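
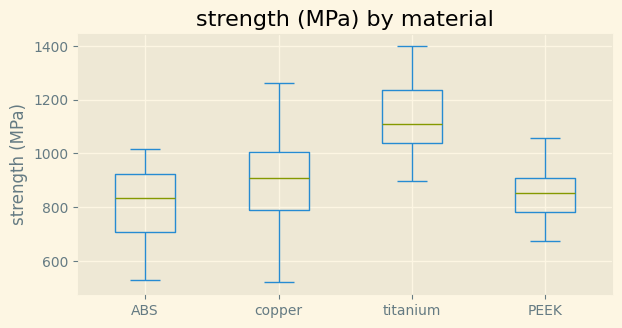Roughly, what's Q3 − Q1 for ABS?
Q3 ≈ 900, Q1 ≈ 700; IQR ≈ 200.

≈ 200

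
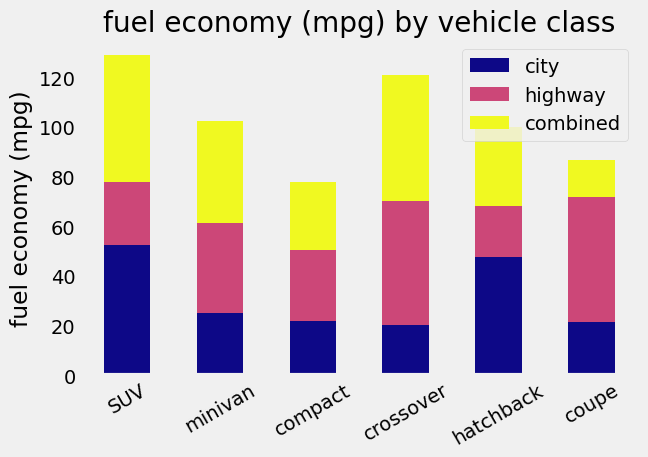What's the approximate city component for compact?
≈ 20

city top ≈ 20, bottom ≈ 0; segment ≈ 20.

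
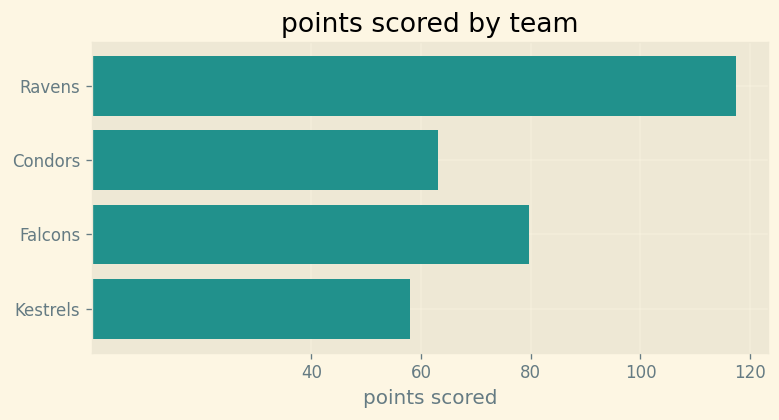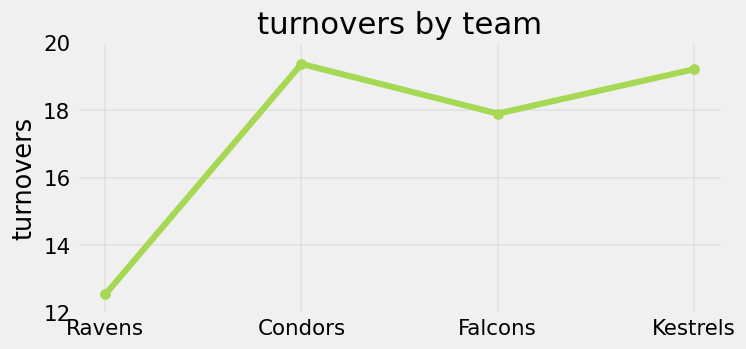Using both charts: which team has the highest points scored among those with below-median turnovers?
Ravens

Chart 2 median turnovers ≈ 18; below-median teams: Ravens, Falcons. Among those, Ravens has the highest points scored (≈ 120).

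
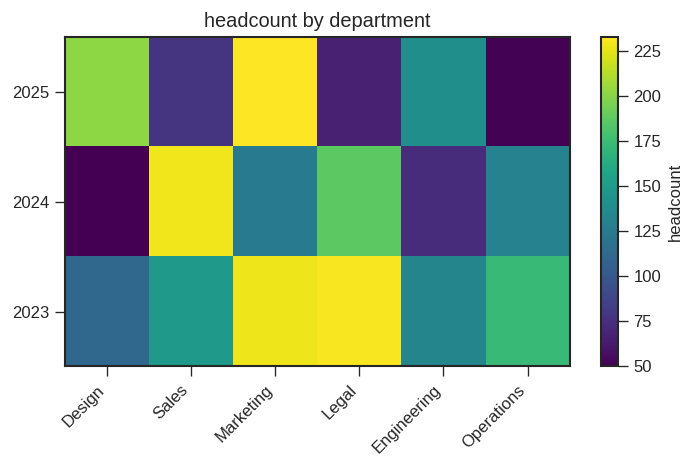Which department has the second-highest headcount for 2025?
Top 3 for 2025: Marketing ≈ 240, Design ≈ 200, Engineering ≈ 140.

Design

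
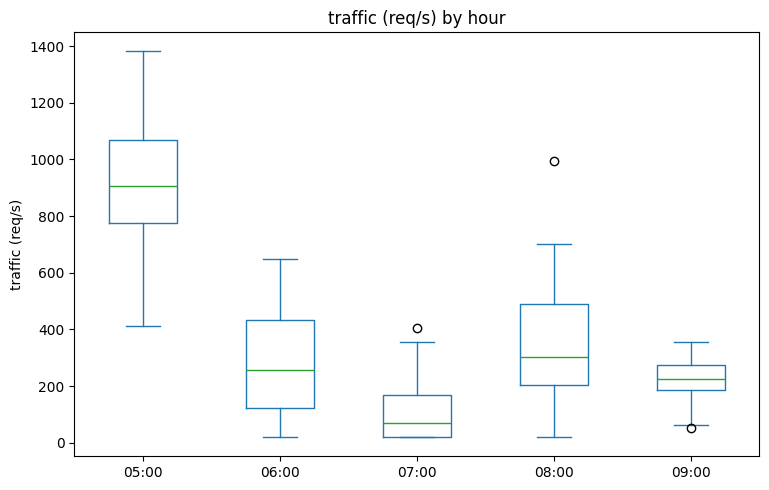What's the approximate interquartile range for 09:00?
Q3 ≈ 300, Q1 ≈ 200; IQR ≈ 100.

≈ 100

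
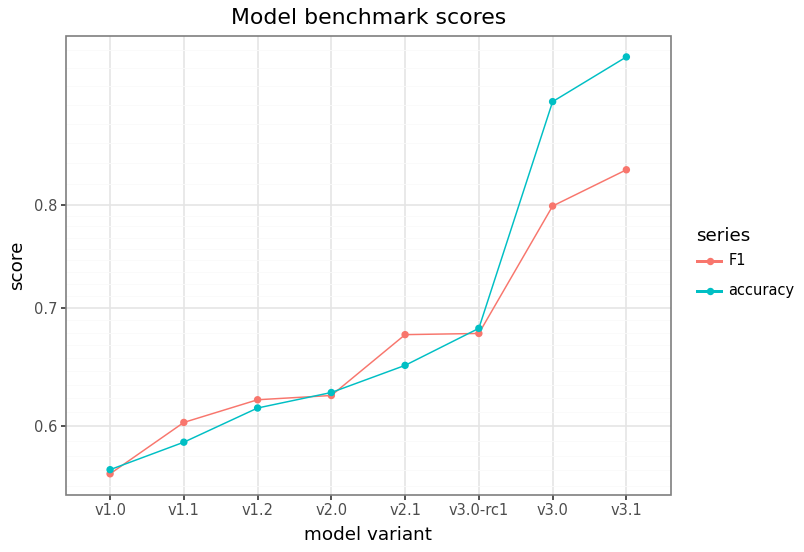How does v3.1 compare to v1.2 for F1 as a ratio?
v3.1 ≈ 0.85, v1.2 ≈ 0.60; 0.85/0.60 ≈ 1.42.

≈ 1.42×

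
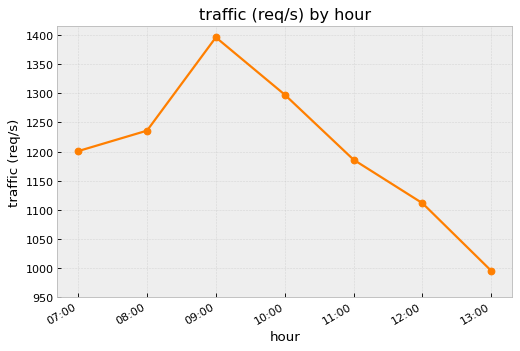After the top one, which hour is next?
10:00

Top 3: 09:00 ≈ 1400, 10:00 ≈ 1300, 08:00 ≈ 1250.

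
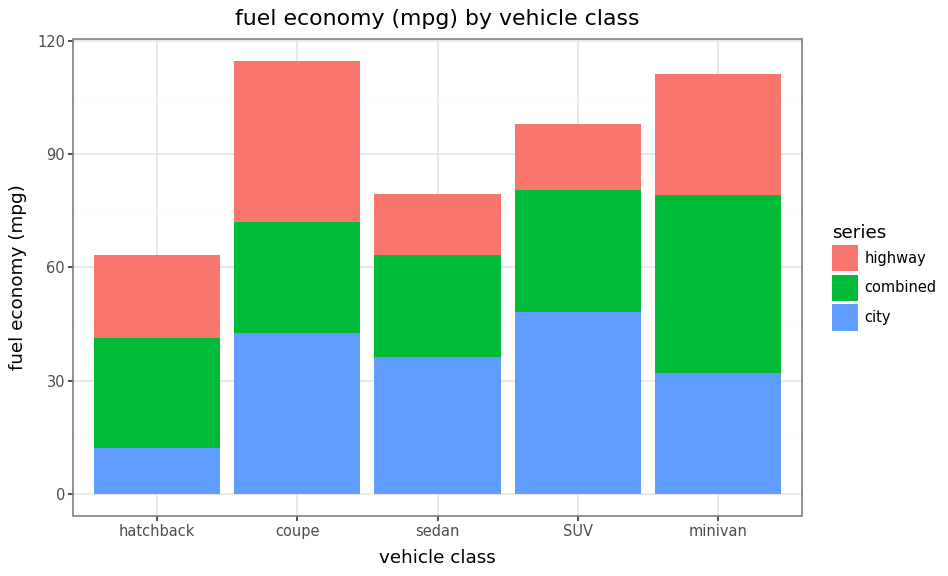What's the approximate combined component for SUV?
≈ 30

combined top ≈ 80, bottom ≈ 50; segment ≈ 30.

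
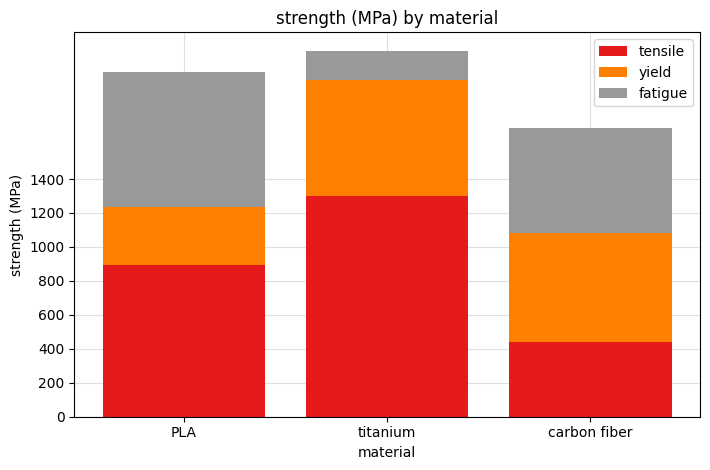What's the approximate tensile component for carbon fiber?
tensile top ≈ 400, bottom ≈ 0; segment ≈ 400.

≈ 400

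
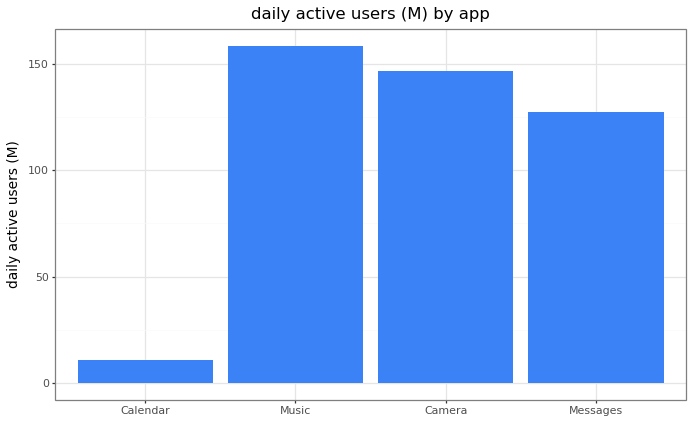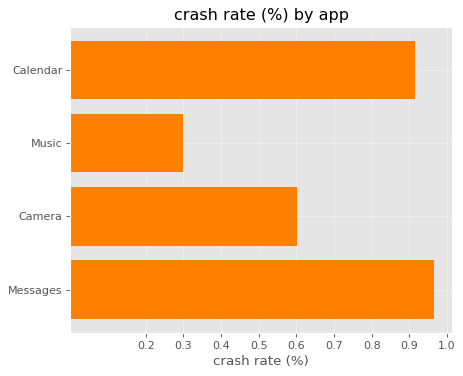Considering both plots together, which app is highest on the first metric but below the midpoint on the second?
Chart 2 median crash rate (%) ≈ 0.8; below-median apps: Music, Camera. Among those, Music has the highest daily active users (M) (≈ 160).

Music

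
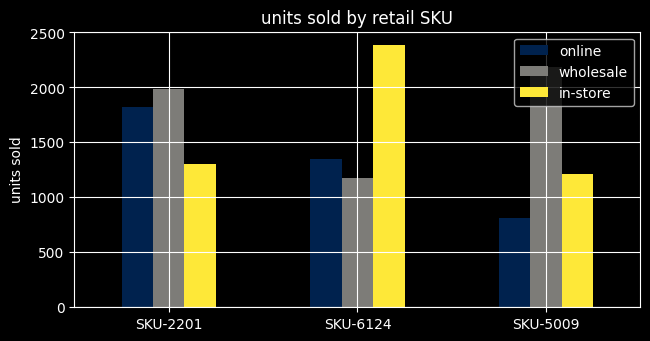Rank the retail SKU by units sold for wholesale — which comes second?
Top 3 for wholesale: SKU-5009 ≈ 2200, SKU-2201 ≈ 2000, SKU-6124 ≈ 1200.

SKU-2201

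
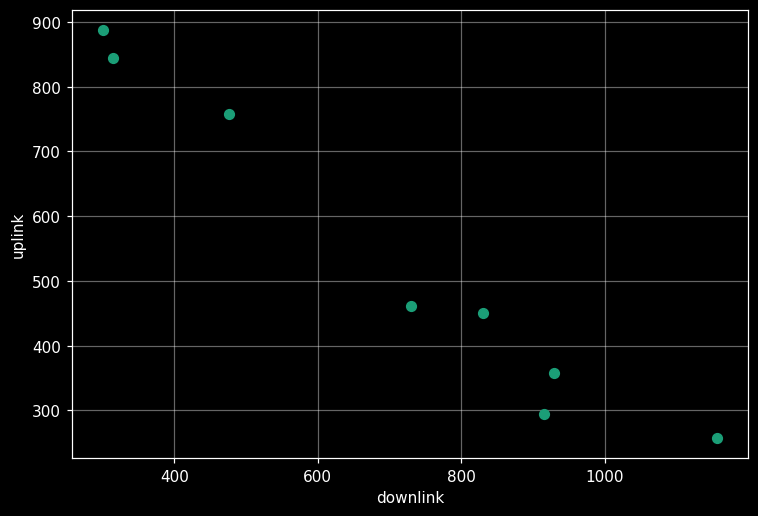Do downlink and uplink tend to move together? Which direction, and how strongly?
negative, strong

Points are negatively correlated; strong (|r| ≈ 1.0).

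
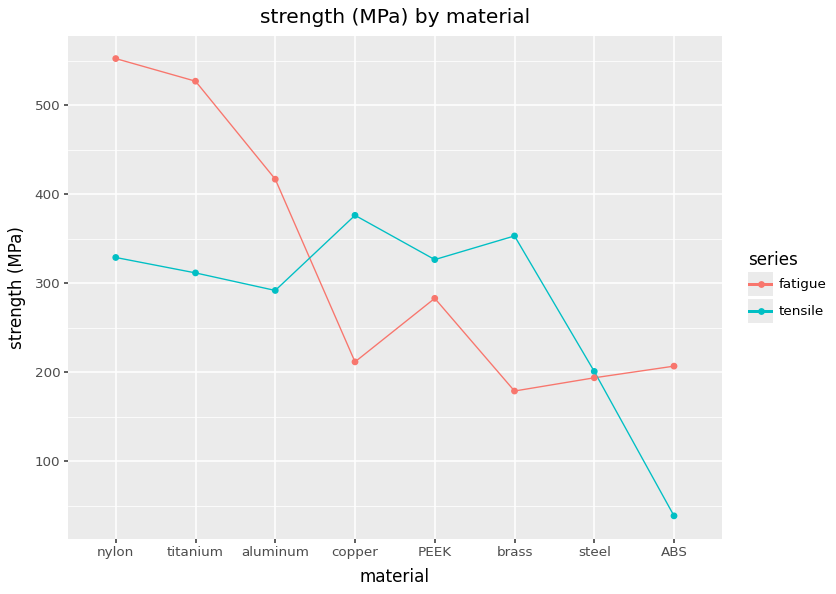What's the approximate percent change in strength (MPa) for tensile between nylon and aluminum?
nylon ≈ 350, aluminum ≈ 300; (300 − 350) / 350 ≈ -14.3%.

≈ -14.3%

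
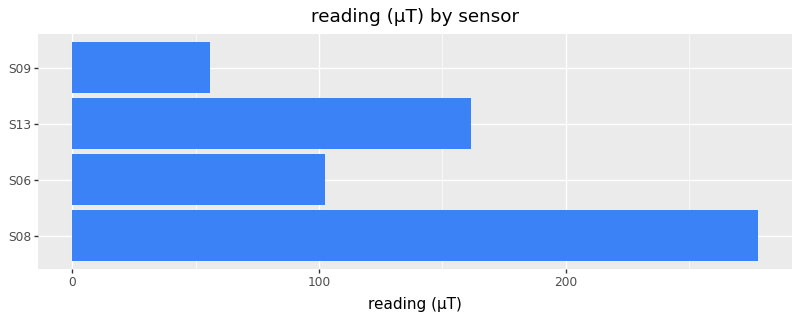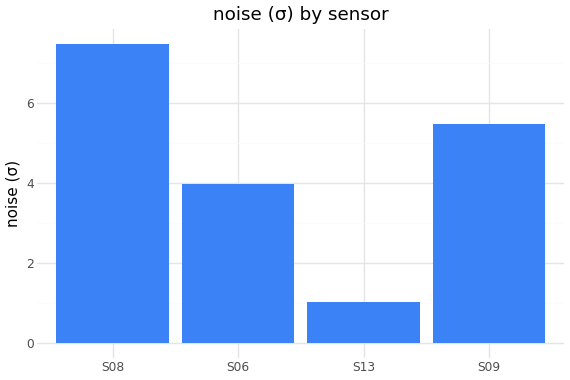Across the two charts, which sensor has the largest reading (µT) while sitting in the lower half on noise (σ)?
S13

Chart 2 median noise (σ) ≈ 5; below-median sensors: S06, S13. Among those, S13 has the highest reading (µT) (≈ 150).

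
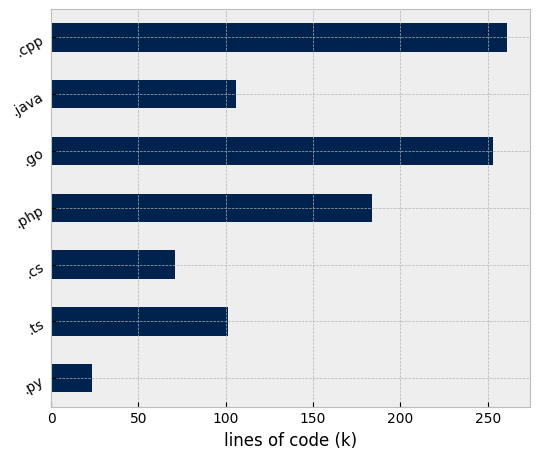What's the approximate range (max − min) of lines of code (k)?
≈ 225

Max .cpp ≈ 250, min .py ≈ 25; range ≈ 225.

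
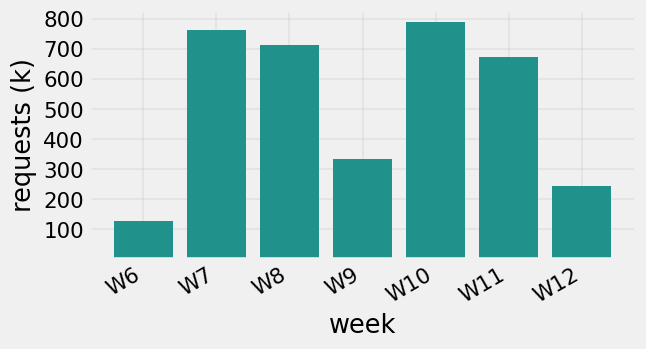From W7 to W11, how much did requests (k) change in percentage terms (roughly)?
W7 ≈ 800, W11 ≈ 700; (700 − 800) / 800 ≈ -12.5%.

≈ -12.5%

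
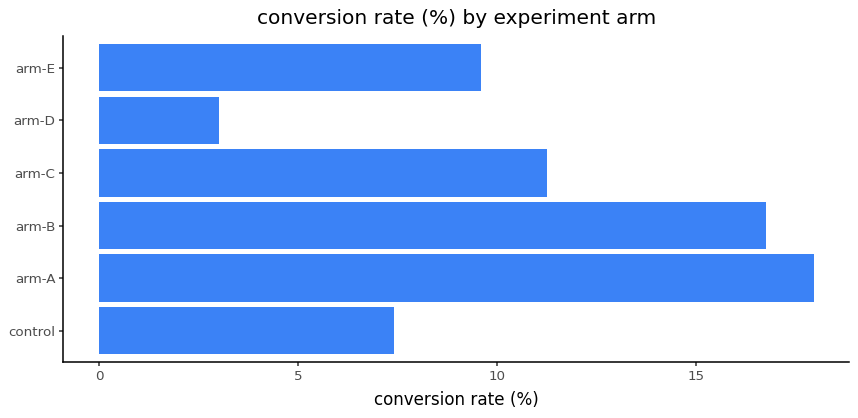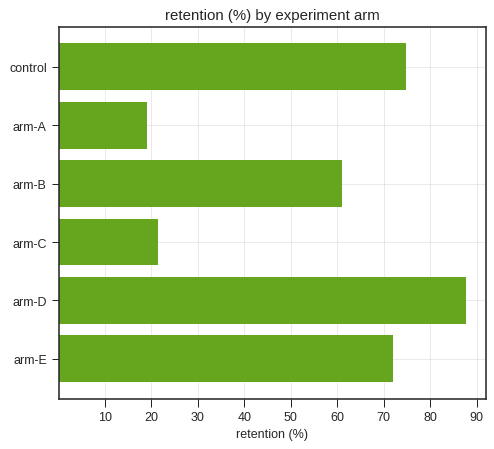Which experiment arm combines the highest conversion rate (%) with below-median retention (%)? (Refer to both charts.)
arm-A

Chart 2 median retention (%) ≈ 70; below-median experiment arms: arm-A, arm-B, arm-C. Among those, arm-A has the highest conversion rate (%) (≈ 18).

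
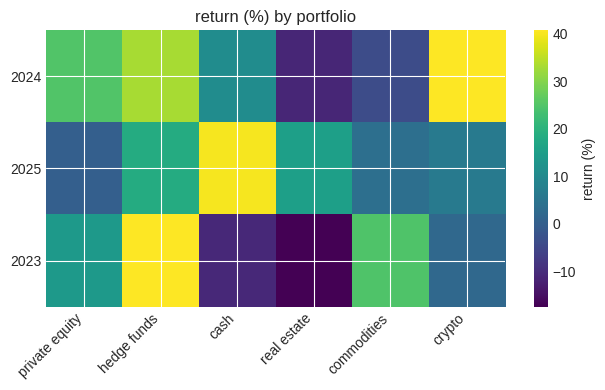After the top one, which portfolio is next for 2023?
Top 3 for 2023: hedge funds ≈ 40, commodities ≈ 25, private equity ≈ 15.

commodities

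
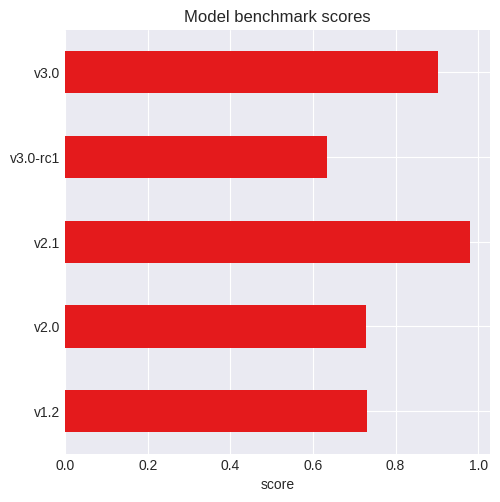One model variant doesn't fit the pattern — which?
v2.1

v2.1 ≈ 1.0; the rest sit between ≈ 0.6 and ≈ 0.9.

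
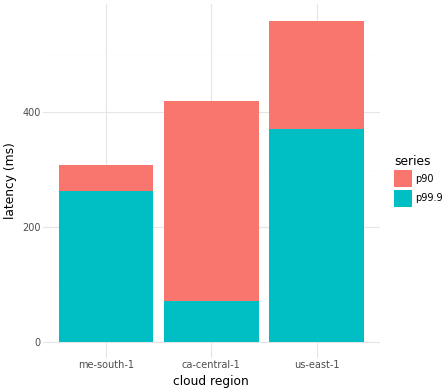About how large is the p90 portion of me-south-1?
p90 top ≈ 300, bottom ≈ 250; segment ≈ 50.

≈ 50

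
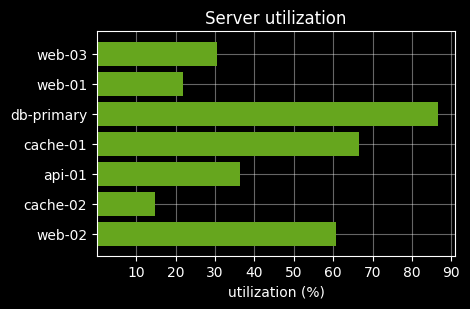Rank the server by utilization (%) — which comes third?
web-02

Top 4: db-primary ≈ 90, cache-01 ≈ 70, web-02 ≈ 60, api-01 ≈ 40.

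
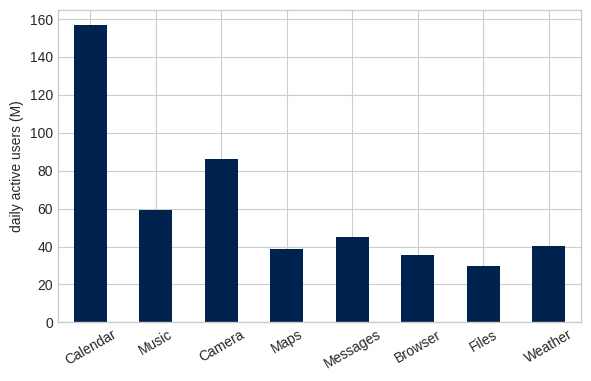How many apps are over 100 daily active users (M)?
Above 100: Calendar.

1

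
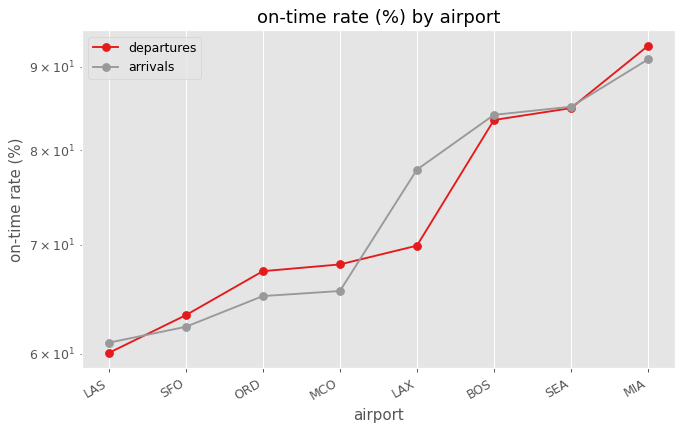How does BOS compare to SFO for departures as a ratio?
≈ 1.31×

BOS ≈ 85, SFO ≈ 65; 85/65 ≈ 1.31.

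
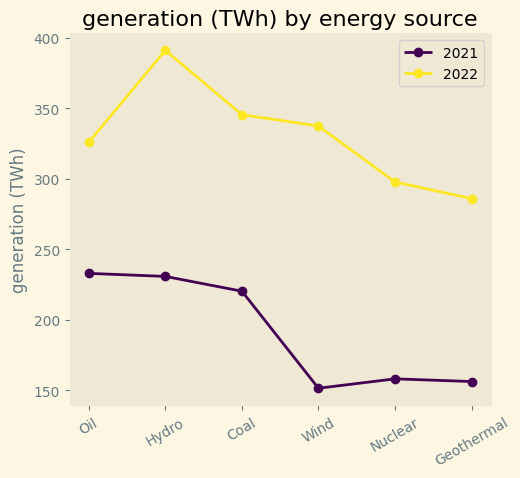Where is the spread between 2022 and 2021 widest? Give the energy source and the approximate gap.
Wind: 2022 ≈ 340, 2021 ≈ 160 → gap ≈ 180. Next-largest (Hydro) is only ≈ 160.

Wind, ≈ 180 TWh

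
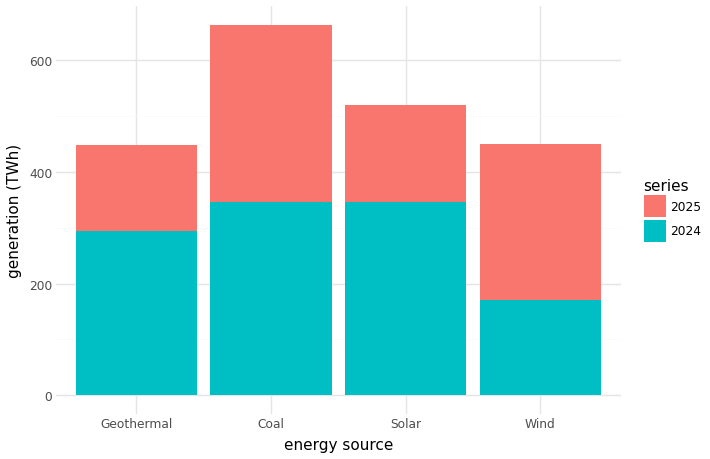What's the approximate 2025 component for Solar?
≈ 200

2025 top ≈ 500, bottom ≈ 300; segment ≈ 200.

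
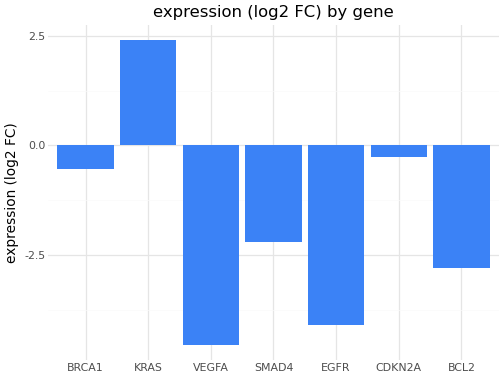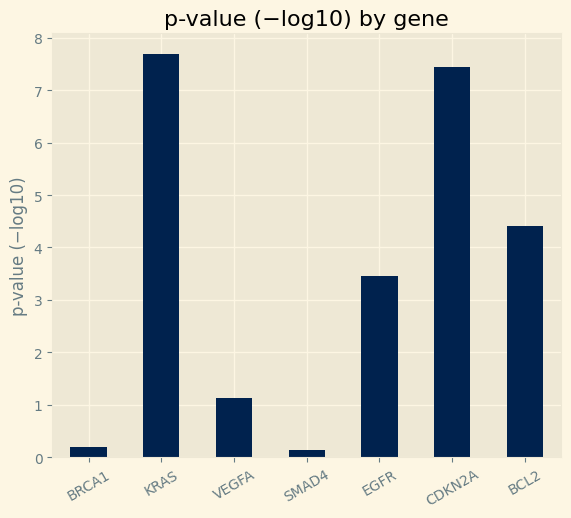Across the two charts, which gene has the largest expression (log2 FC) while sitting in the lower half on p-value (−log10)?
BRCA1

Chart 2 median p-value (−log10) ≈ 3; below-median genes: BRCA1, VEGFA, SMAD4. Among those, BRCA1 has the highest expression (log2 FC) (≈ -0.5).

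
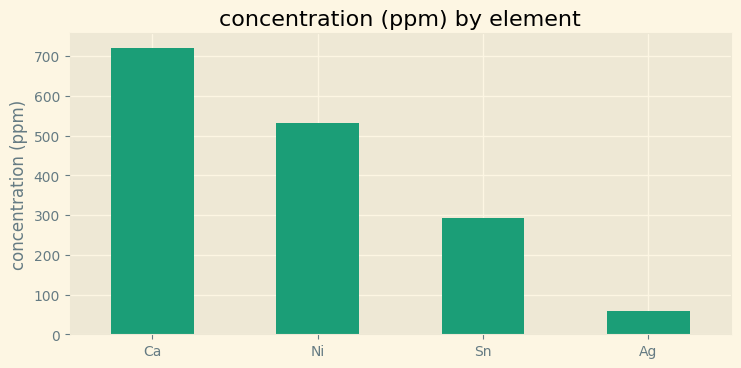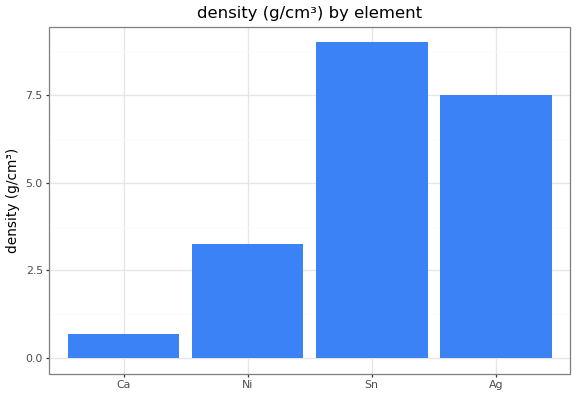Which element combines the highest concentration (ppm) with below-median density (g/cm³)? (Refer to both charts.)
Ca

Chart 2 median density (g/cm³) ≈ 5; below-median elements: Ca, Ni. Among those, Ca has the highest concentration (ppm) (≈ 700).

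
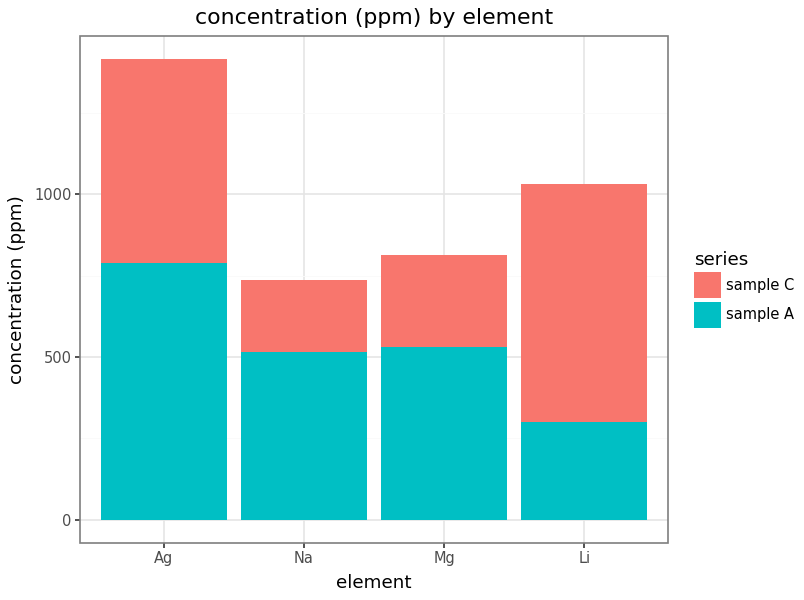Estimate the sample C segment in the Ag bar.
sample C top ≈ 1400, bottom ≈ 800; segment ≈ 600.

≈ 600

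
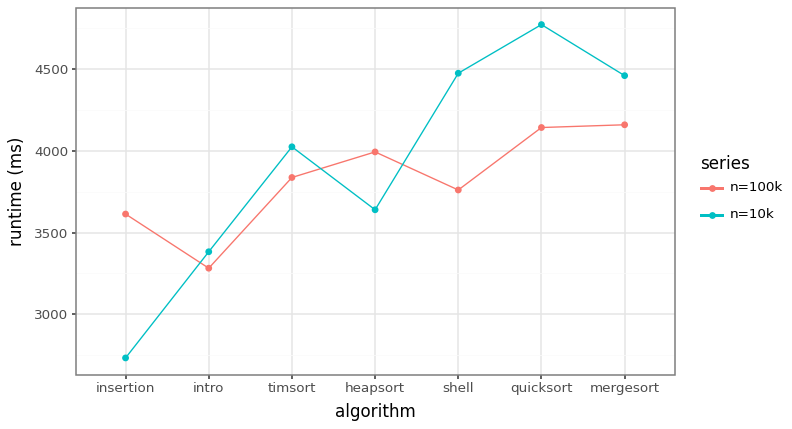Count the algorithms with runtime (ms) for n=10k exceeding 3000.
6

Above 3000: intro, timsort, heapsort, shell, quicksort, mergesort.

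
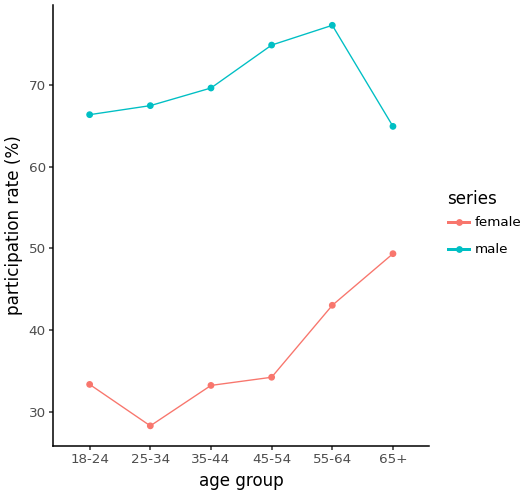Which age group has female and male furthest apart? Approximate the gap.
45-54, ≈ 40 %

45-54: female ≈ 35, male ≈ 75 → gap ≈ 40. Next-largest (25-34) is only ≈ 35.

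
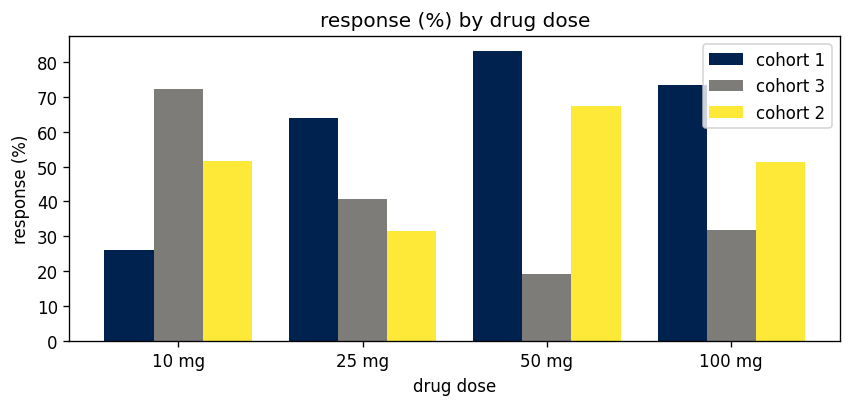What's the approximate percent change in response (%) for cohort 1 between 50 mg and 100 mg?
50 mg ≈ 80, 100 mg ≈ 70; (70 − 80) / 80 ≈ -12.5%.

≈ -12.5%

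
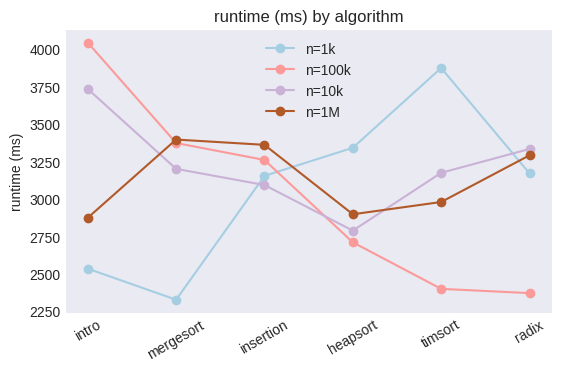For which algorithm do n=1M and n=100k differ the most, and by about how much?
intro: n=1M ≈ 2800, n=100k ≈ 4000 → gap ≈ 1200. Next-largest (radix) is only ≈ 800.

intro, ≈ 1200 ms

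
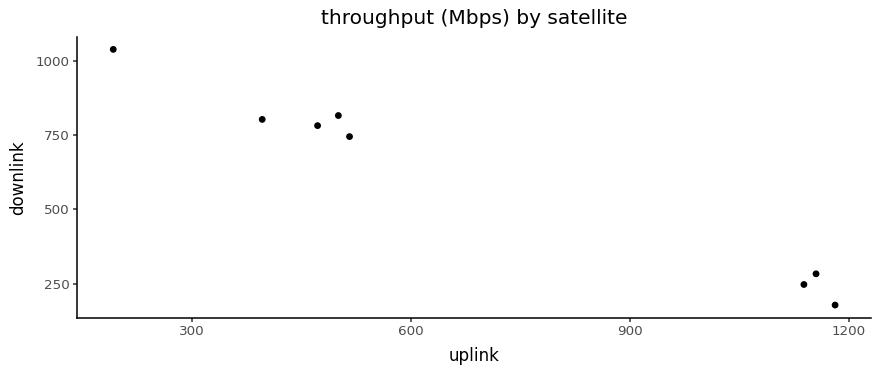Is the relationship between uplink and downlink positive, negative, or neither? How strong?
Points are negatively correlated; strong (|r| ≈ 1.0).

negative, strong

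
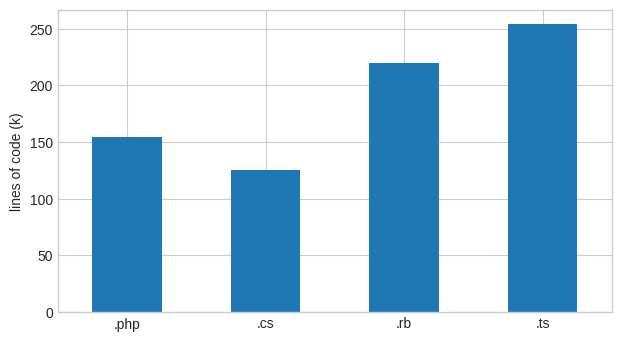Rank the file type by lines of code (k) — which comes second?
.rb

Top 3: .ts ≈ 250, .rb ≈ 225, .php ≈ 150.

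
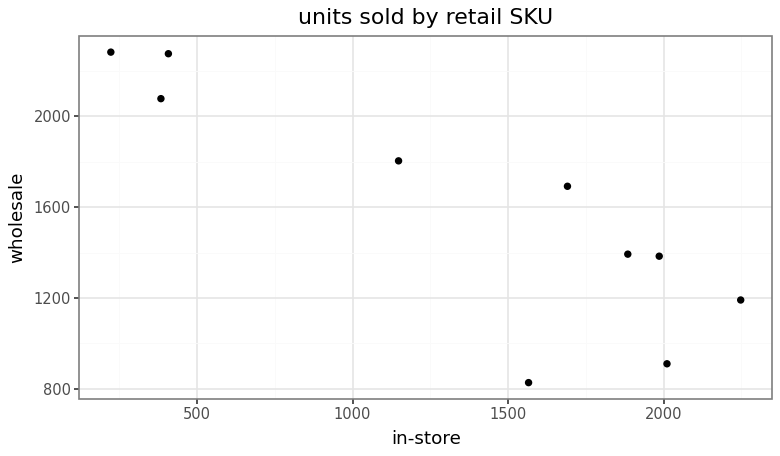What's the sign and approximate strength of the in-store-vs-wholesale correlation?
Points are negatively correlated; strong (|r| ≈ 0.9).

negative, strong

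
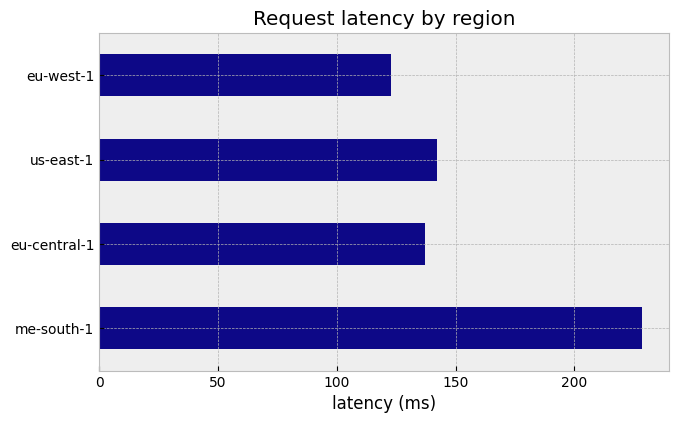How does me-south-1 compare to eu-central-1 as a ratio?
me-south-1 ≈ 220, eu-central-1 ≈ 140; 220/140 ≈ 1.57.

≈ 1.57×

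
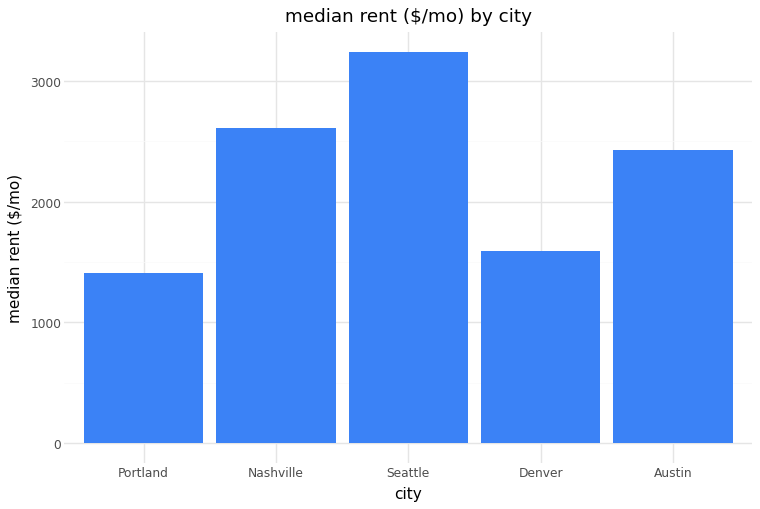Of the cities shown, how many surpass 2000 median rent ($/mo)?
Above 2000: Nashville, Seattle, Austin.

3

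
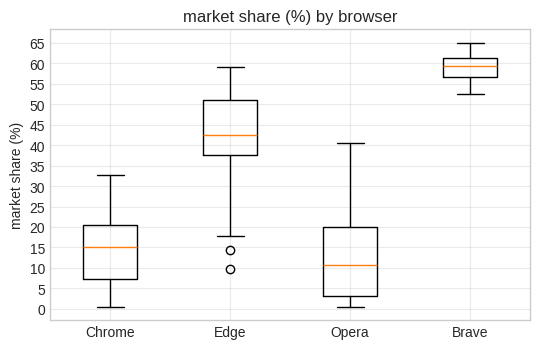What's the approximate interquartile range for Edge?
Q3 ≈ 50, Q1 ≈ 35; IQR ≈ 15.

≈ 15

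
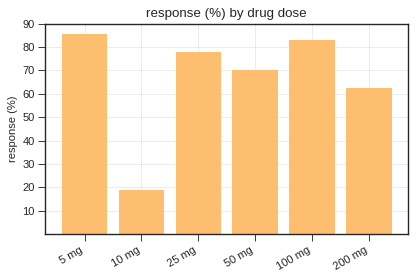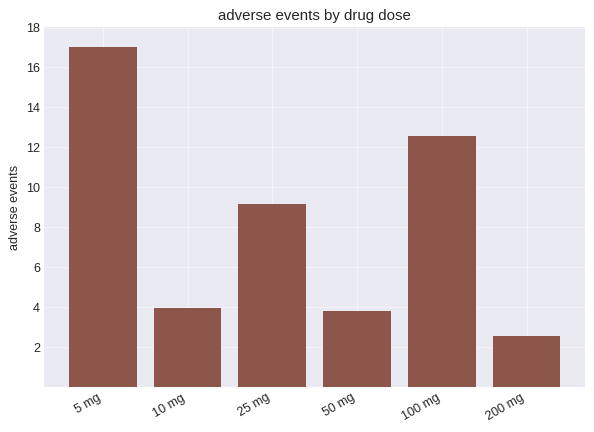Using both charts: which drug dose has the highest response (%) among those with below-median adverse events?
50 mg

Chart 2 median adverse events ≈ 6; below-median drug doses: 10 mg, 50 mg, 200 mg. Among those, 50 mg has the highest response (%) (≈ 70).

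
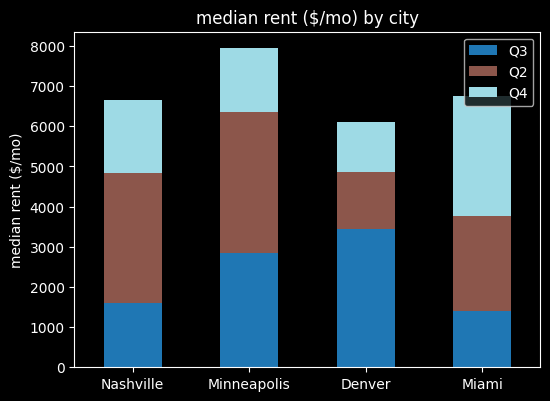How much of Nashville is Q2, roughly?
Q2 top ≈ 5000, bottom ≈ 2000; segment ≈ 3000.

≈ 3000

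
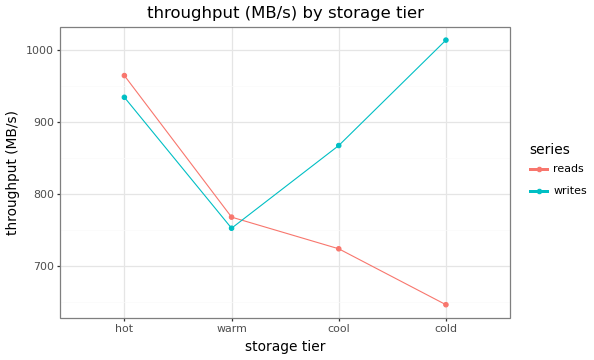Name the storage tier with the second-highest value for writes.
hot

Top 3 for writes: cold ≈ 1000, hot ≈ 950, cool ≈ 850.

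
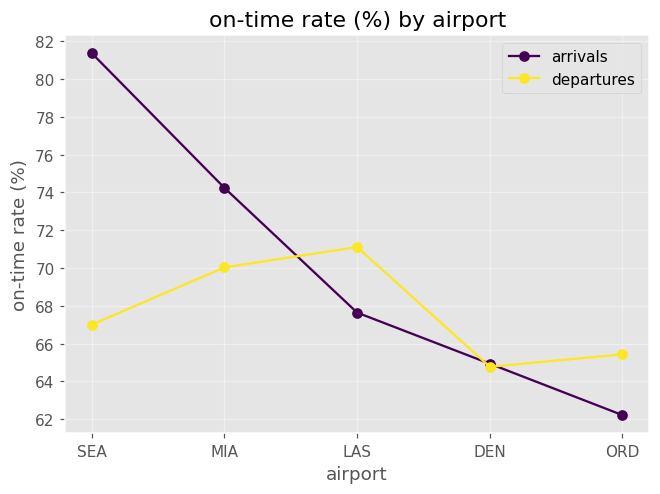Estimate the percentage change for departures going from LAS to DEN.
≈ -11.1%

LAS ≈ 72, DEN ≈ 64; (64 − 72) / 72 ≈ -11.1%.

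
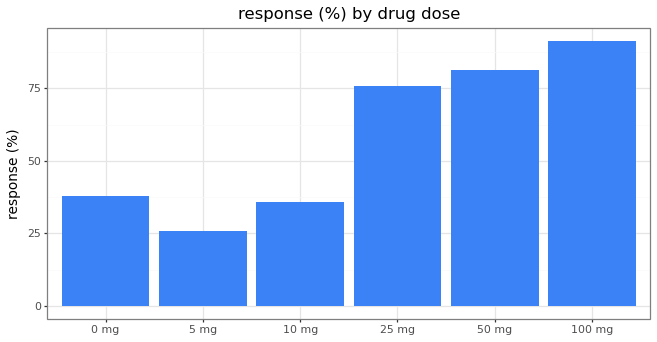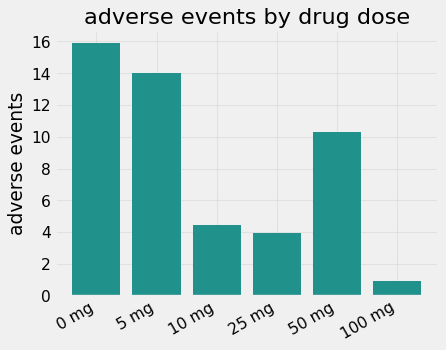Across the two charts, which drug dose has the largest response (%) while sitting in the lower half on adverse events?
Chart 2 median adverse events ≈ 8; below-median drug doses: 10 mg, 25 mg, 100 mg. Among those, 100 mg has the highest response (%) (≈ 90).

100 mg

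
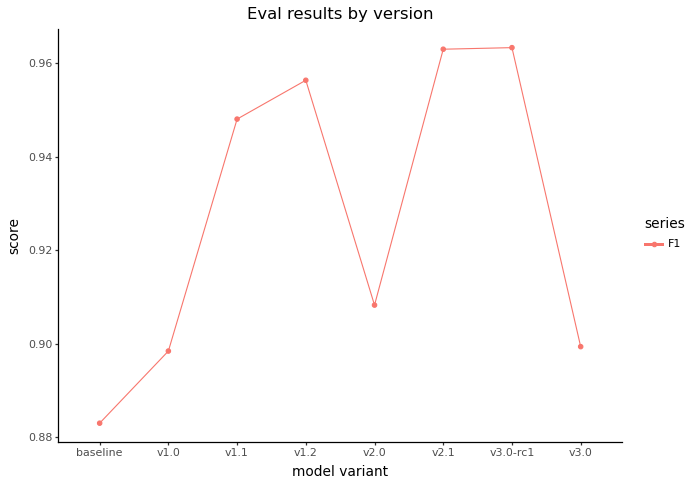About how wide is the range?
Max v3.0-rc1 ≈ 0.96, min baseline ≈ 0.88; range ≈ 0.08.

≈ 0.08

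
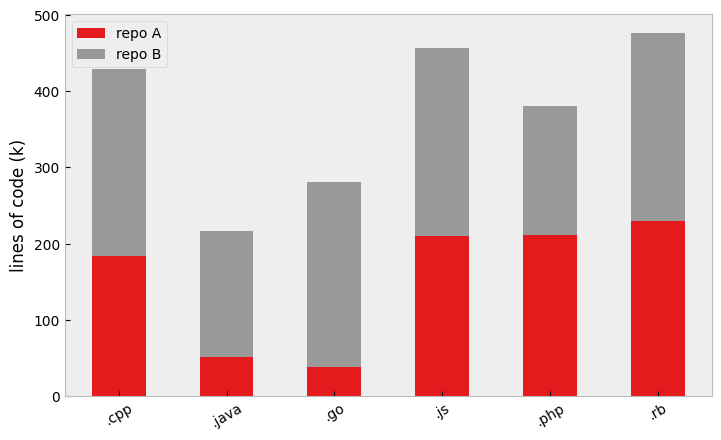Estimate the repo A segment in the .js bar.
≈ 200

repo A top ≈ 200, bottom ≈ 0; segment ≈ 200.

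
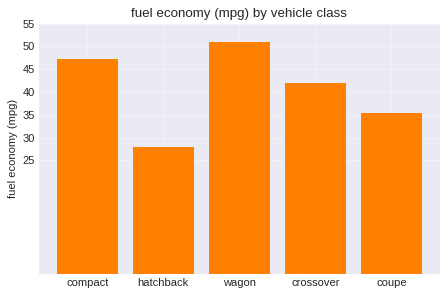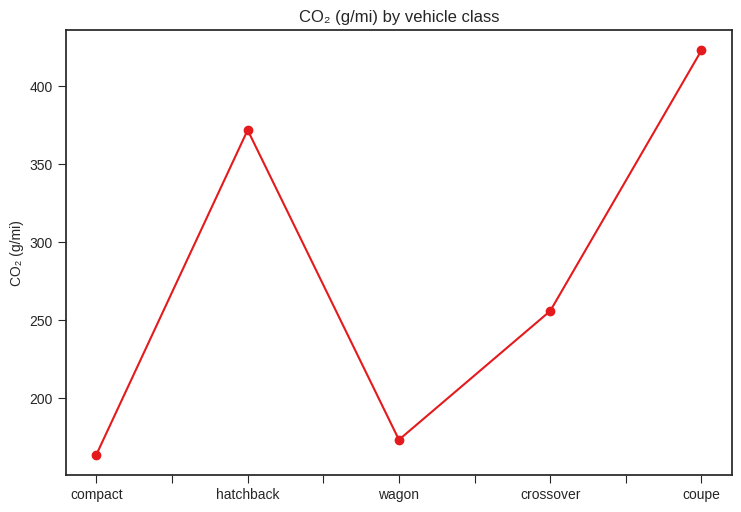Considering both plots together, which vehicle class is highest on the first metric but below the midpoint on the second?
Chart 2 median CO₂ (g/mi) ≈ 250; below-median vehicle classes: compact, wagon. Among those, wagon has the highest fuel economy (mpg) (≈ 50).

wagon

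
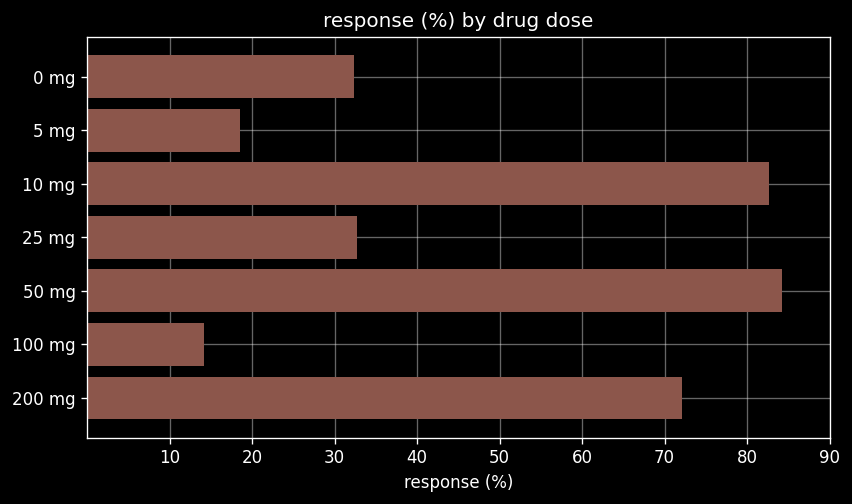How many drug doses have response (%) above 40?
Above 40: 10 mg, 50 mg, 200 mg.

3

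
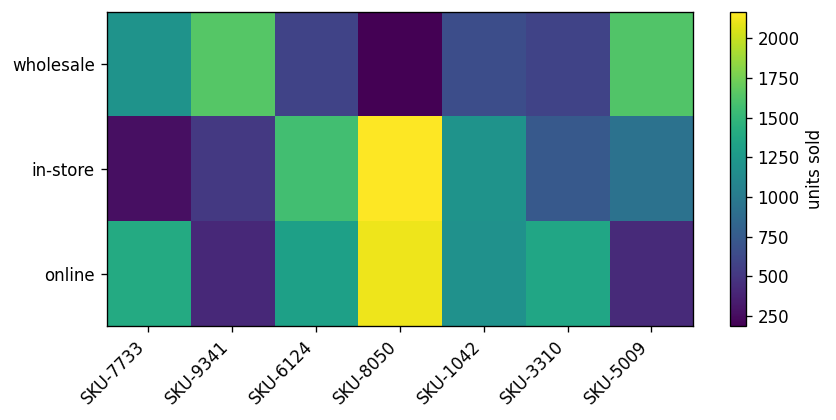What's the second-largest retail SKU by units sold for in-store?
SKU-6124

Top 3 for in-store: SKU-8050 ≈ 2200, SKU-6124 ≈ 1600, SKU-1042 ≈ 1200.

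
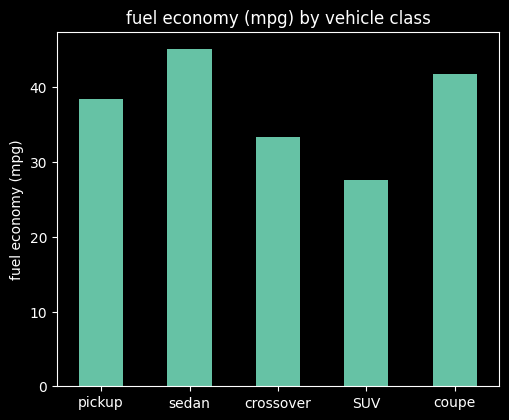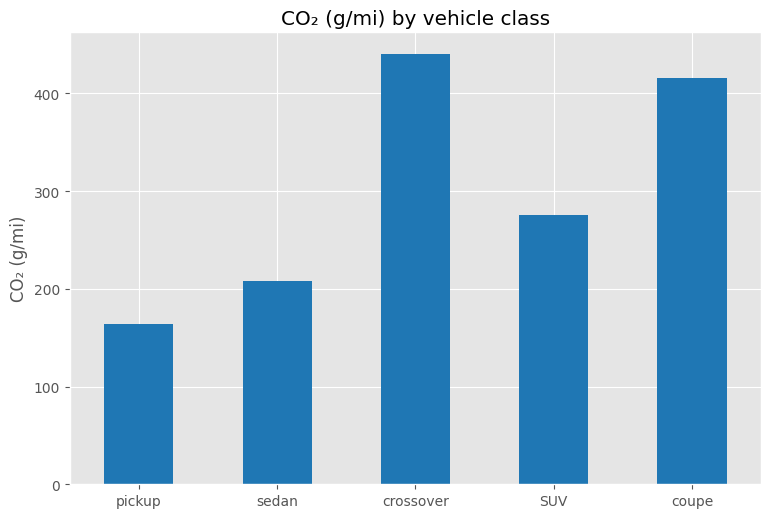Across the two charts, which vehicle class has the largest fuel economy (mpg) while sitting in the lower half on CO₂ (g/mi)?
Chart 2 median CO₂ (g/mi) ≈ 300; below-median vehicle classes: pickup, sedan. Among those, sedan has the highest fuel economy (mpg) (≈ 45).

sedan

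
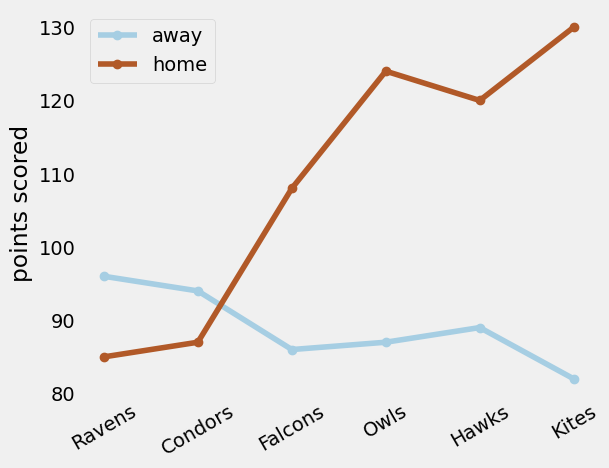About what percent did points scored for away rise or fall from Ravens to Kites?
Ravens ≈ 95, Kites ≈ 80; (80 − 95) / 95 ≈ -15.8%.

≈ -15.8%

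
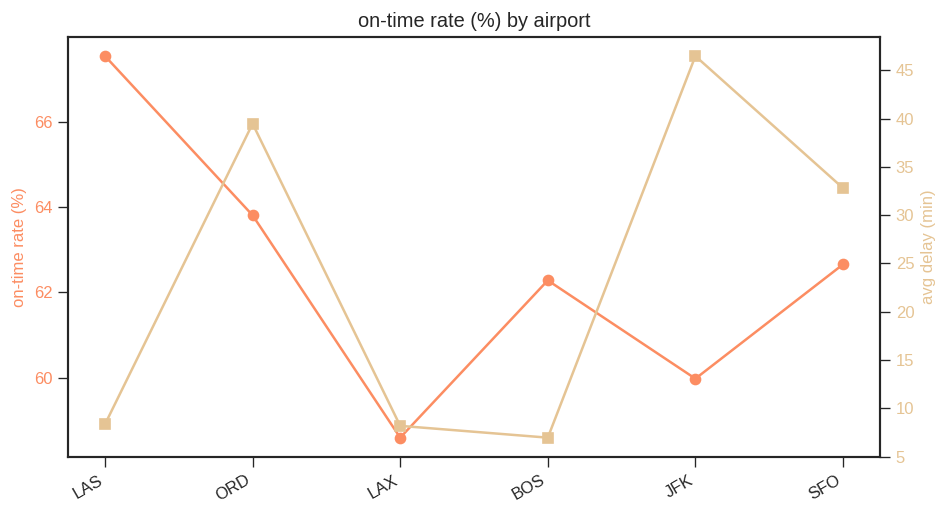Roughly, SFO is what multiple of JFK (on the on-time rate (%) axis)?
≈ 1.05×

SFO ≈ 63, JFK ≈ 60; 63/60 ≈ 1.05.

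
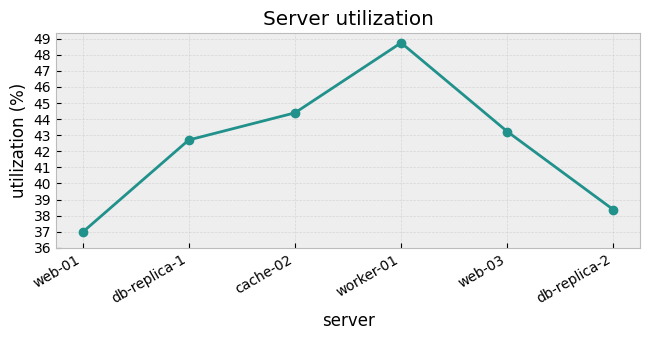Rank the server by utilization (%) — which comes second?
Top 3: worker-01 ≈ 49, cache-02 ≈ 44, web-03 ≈ 43.

cache-02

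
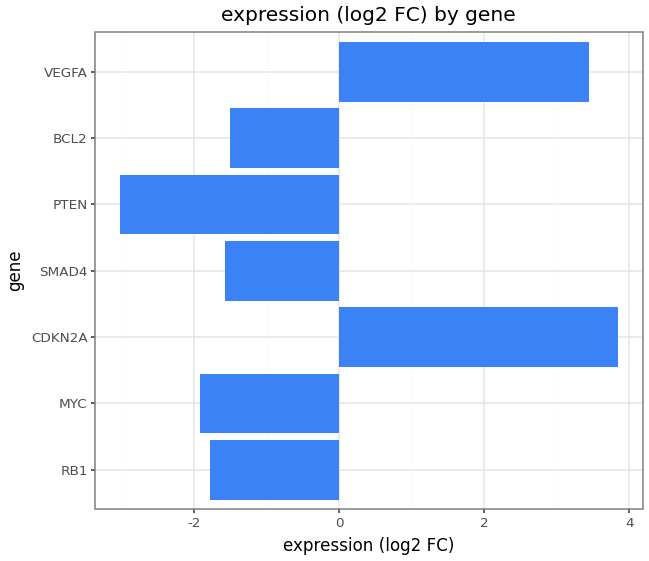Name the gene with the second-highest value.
VEGFA

Top 3: CDKN2A ≈ 4, VEGFA ≈ 3, BCL2 ≈ -2.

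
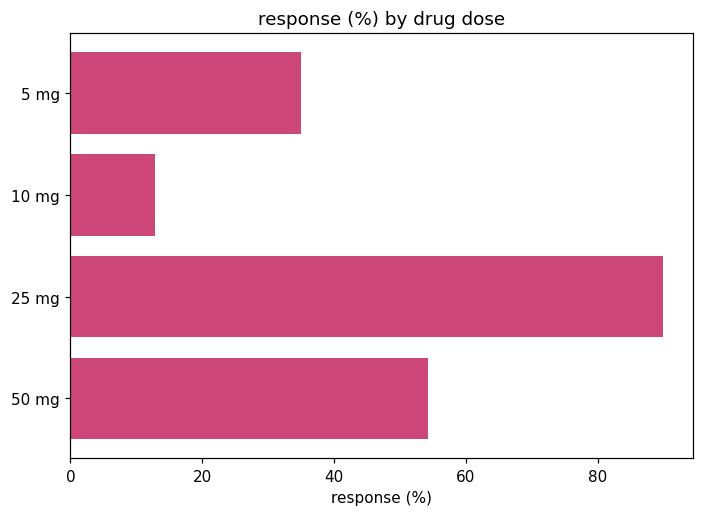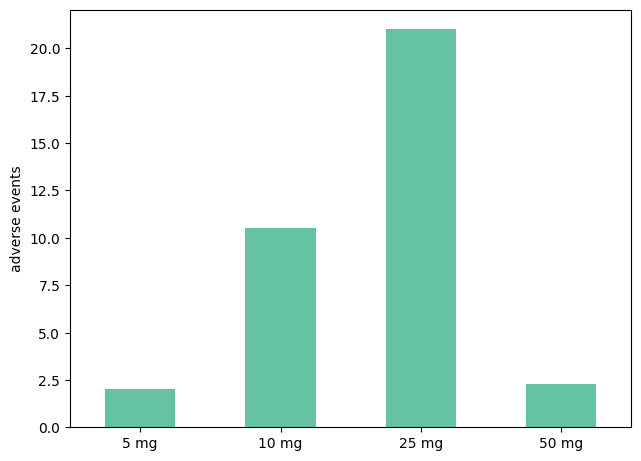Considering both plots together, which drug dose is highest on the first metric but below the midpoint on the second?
Chart 2 median adverse events ≈ 6; below-median drug doses: 5 mg, 50 mg. Among those, 50 mg has the highest response (%) (≈ 50).

50 mg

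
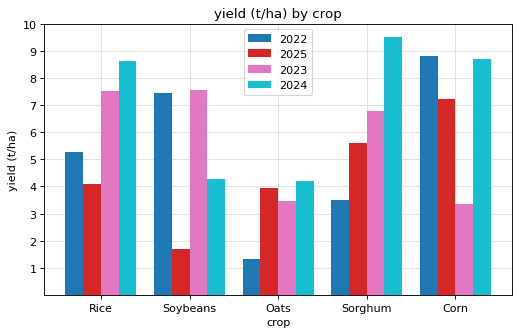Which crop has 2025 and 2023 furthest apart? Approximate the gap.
Soybeans: 2025 ≈ 2, 2023 ≈ 8 → gap ≈ 6. Next-largest (Corn) is only ≈ 4.

Soybeans, ≈ 6 t/ha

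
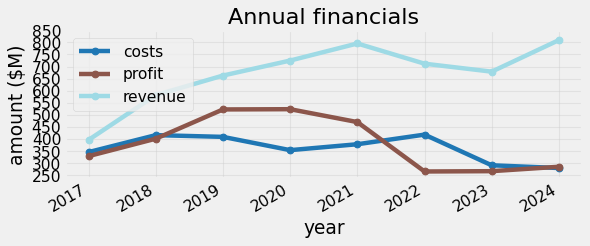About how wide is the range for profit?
≈ 250

Max 2020 ≈ 500, min 2022 ≈ 250; range ≈ 250.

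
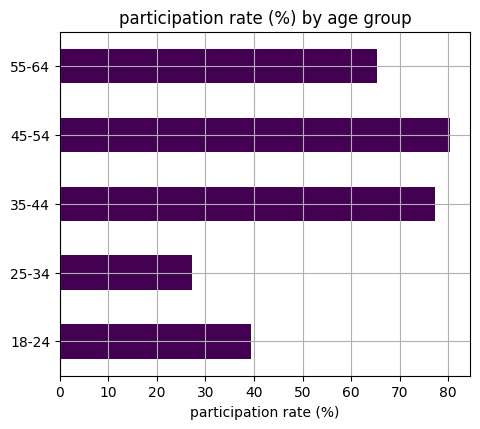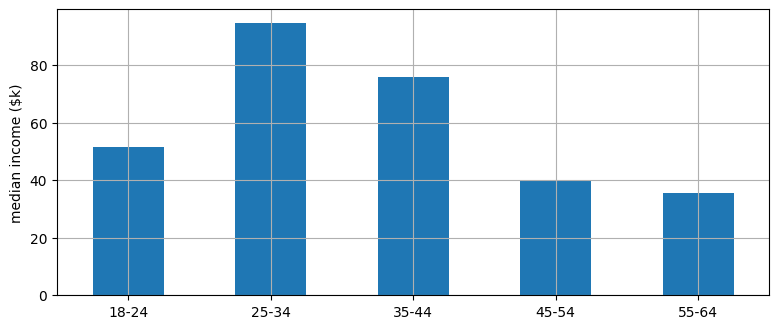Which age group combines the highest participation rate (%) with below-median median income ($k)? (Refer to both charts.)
45-54

Chart 2 median median income ($k) ≈ 50; below-median age groups: 45-54, 55-64. Among those, 45-54 has the highest participation rate (%) (≈ 80).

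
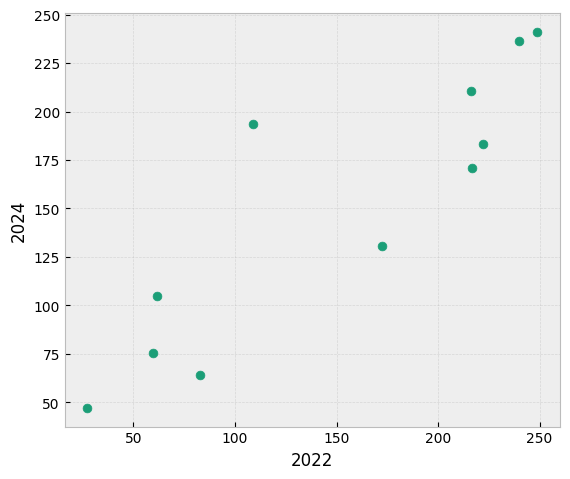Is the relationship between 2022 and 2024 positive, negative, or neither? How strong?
positive, strong

Points are positively correlated; strong (|r| ≈ 0.9).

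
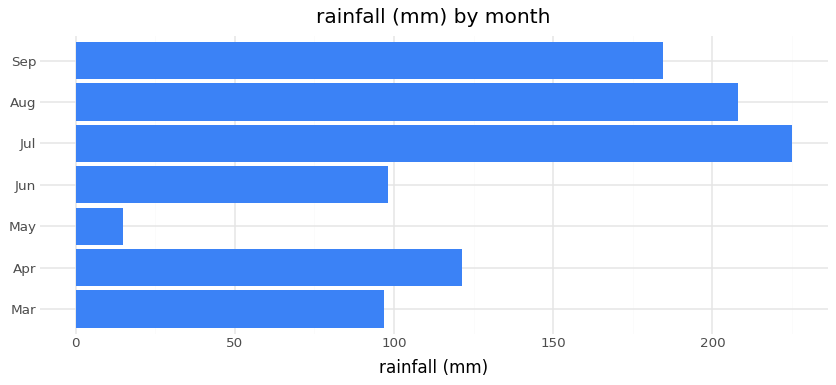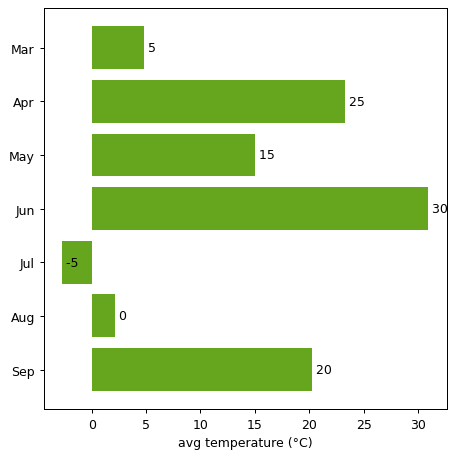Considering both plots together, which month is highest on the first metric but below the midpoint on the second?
Chart 2 median avg temperature (°C) ≈ 15; below-median months: Mar, Jul, Aug. Among those, Jul has the highest rainfall (mm) (≈ 225).

Jul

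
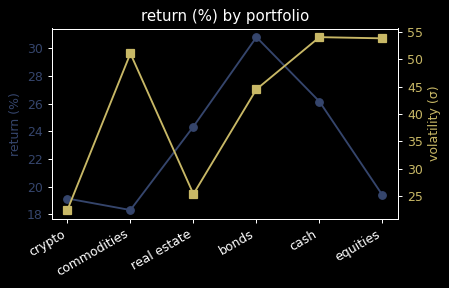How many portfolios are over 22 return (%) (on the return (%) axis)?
Above 22: real estate, bonds, cash.

3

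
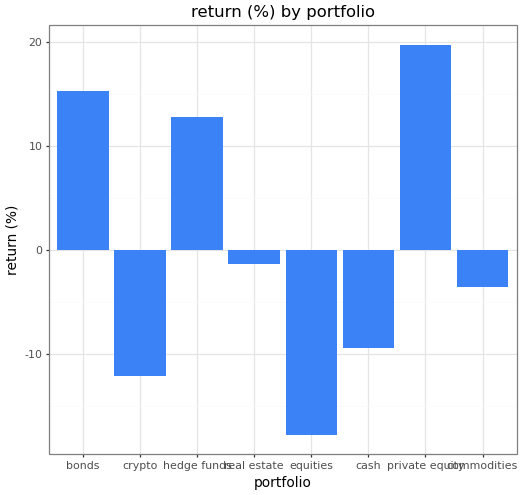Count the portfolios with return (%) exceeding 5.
3

Above 5: bonds, hedge funds, private equity.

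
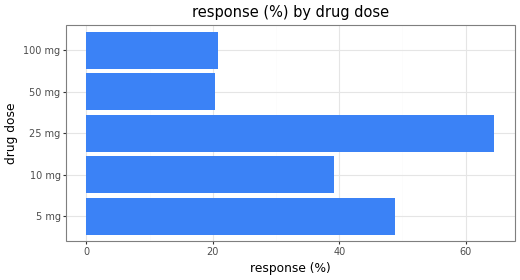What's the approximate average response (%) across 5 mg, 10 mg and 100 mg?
(50 + 40 + 20) / 3 ≈ 37.

≈ 37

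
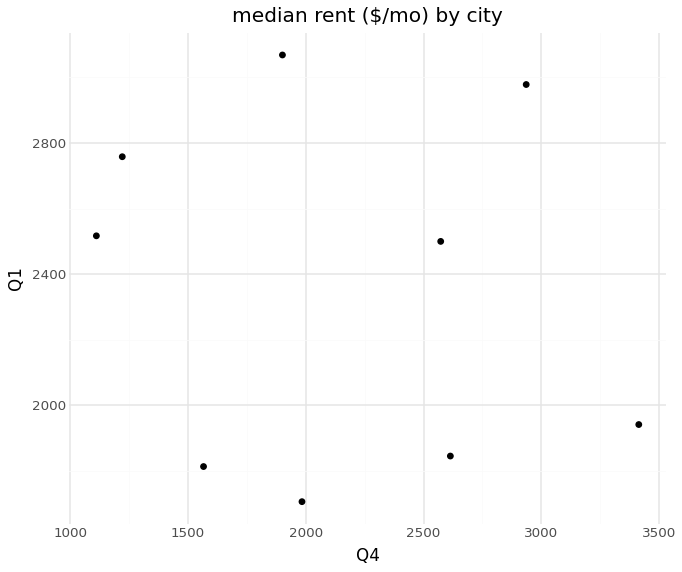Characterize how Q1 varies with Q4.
no clear correlation

Points are roughly uncorrelated; weak (|r| ≈ 0.2).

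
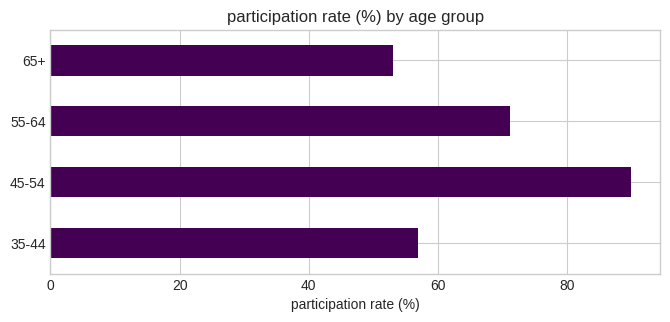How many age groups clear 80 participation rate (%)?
1

Above 80: 45-54.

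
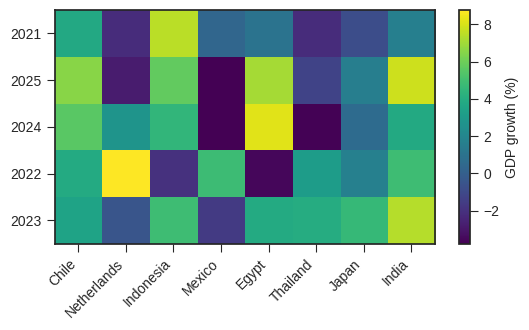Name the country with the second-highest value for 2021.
Top 3 for 2021: Indonesia ≈ 8, Chile ≈ 4, India ≈ 2.

Chile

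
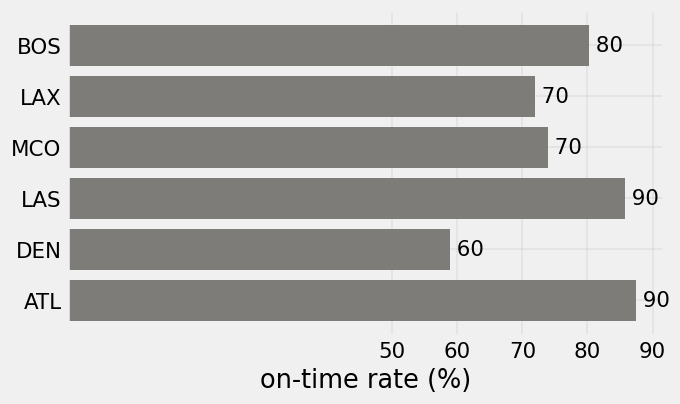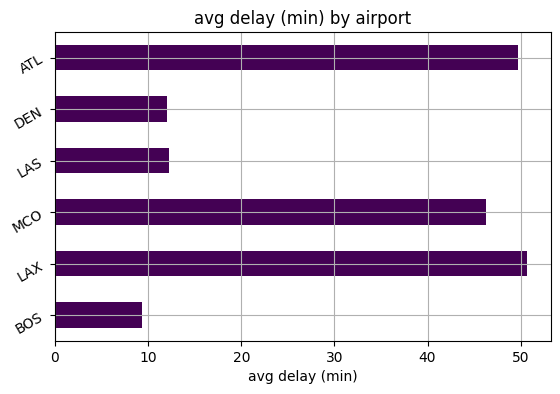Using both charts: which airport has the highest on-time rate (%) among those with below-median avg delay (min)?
LAS

Chart 2 median avg delay (min) ≈ 30; below-median airports: BOS, LAS, DEN. Among those, LAS has the highest on-time rate (%) (≈ 90).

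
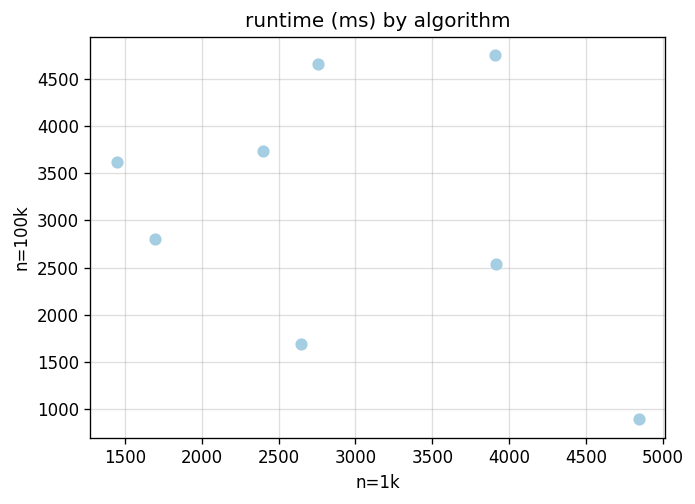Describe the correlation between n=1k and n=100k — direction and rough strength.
Points are negatively correlated; weak (|r| ≈ 0.3).

negative, weak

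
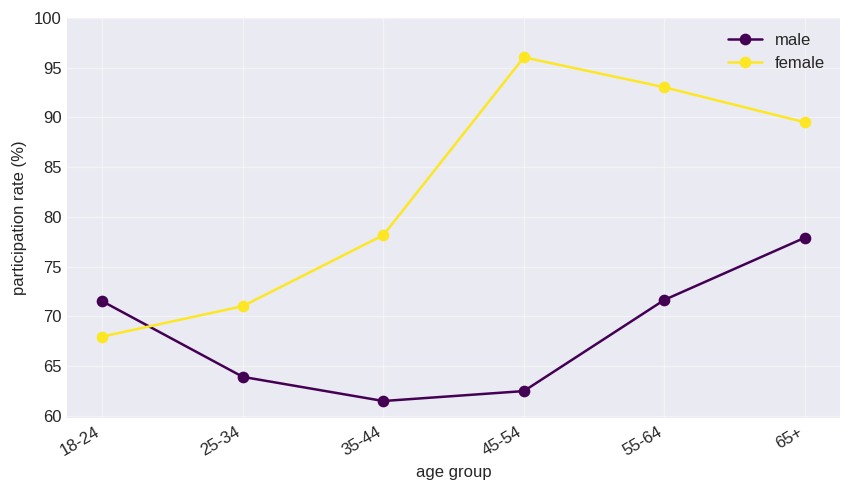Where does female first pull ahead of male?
25-34

18-24: female ≈ 70 vs male ≈ 70 (not yet); 25-34: female ≈ 70 vs male ≈ 65 (first crossover).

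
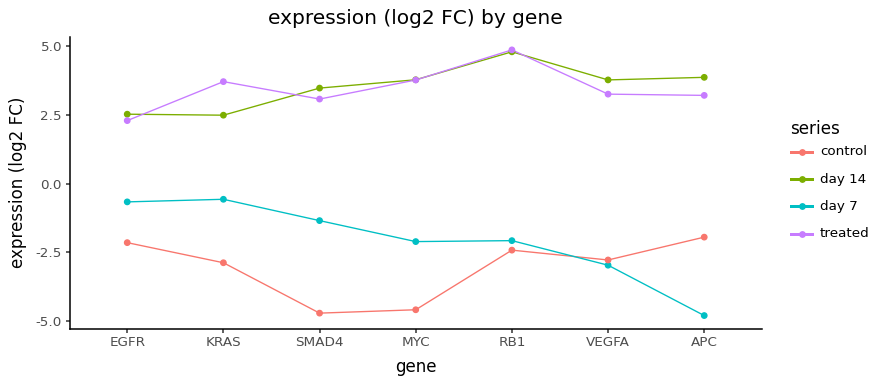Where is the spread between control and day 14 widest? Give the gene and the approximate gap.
MYC: control ≈ -5, day 14 ≈ 4 → gap ≈ 9. Next-largest (SMAD4) is only ≈ 8.

MYC, ≈ 9 log2 FC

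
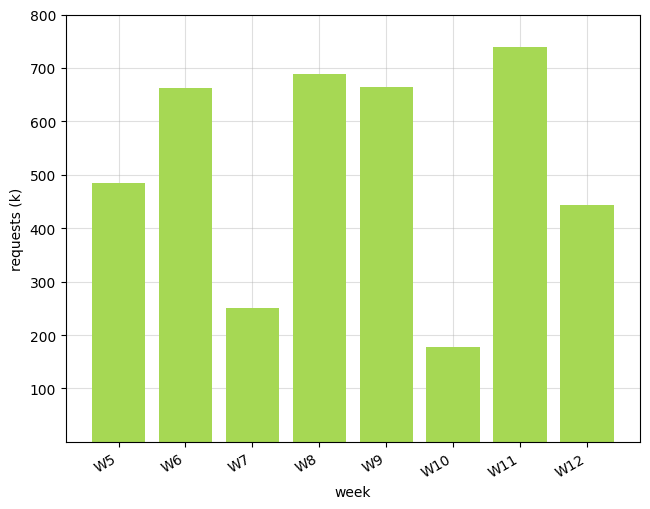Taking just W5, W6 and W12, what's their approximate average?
≈ 533

(500 + 700 + 400) / 3 ≈ 533.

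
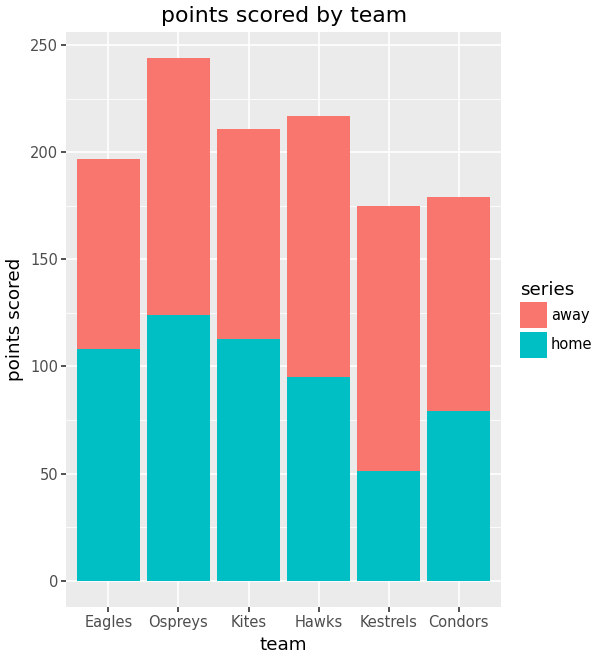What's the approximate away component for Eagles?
≈ 100

away top ≈ 200, bottom ≈ 100; segment ≈ 100.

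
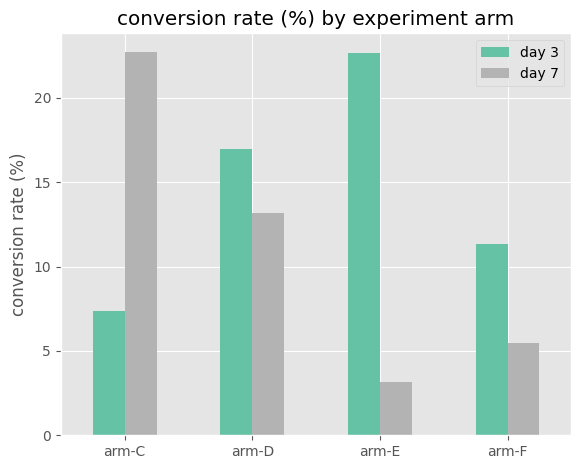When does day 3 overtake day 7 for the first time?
arm-D

arm-C: day 3 ≈ 8 vs day 7 ≈ 22 (not yet); arm-D: day 3 ≈ 16 vs day 7 ≈ 14 (first crossover).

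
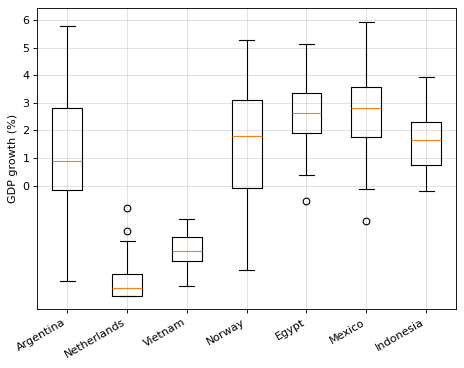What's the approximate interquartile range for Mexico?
Q3 ≈ 4, Q1 ≈ 2; IQR ≈ 2.

≈ 2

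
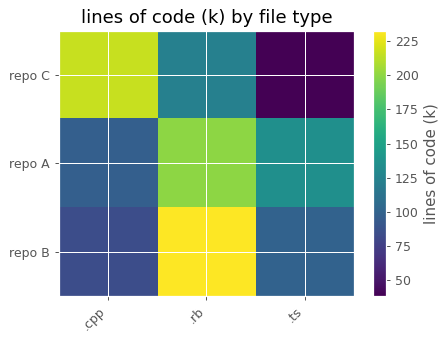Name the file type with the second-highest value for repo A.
Top 3 for repo A: .rb ≈ 200, .ts ≈ 140, .cpp ≈ 100.

.ts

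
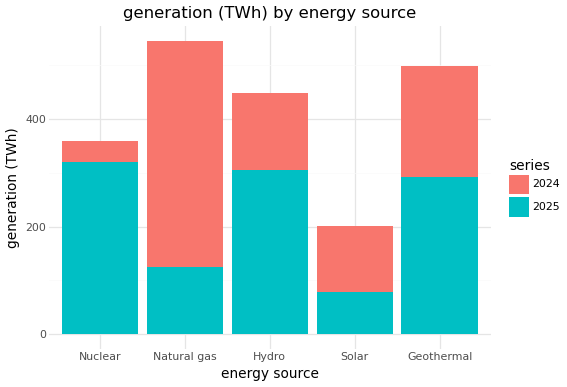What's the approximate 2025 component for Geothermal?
2025 top ≈ 300, bottom ≈ 0; segment ≈ 300.

≈ 300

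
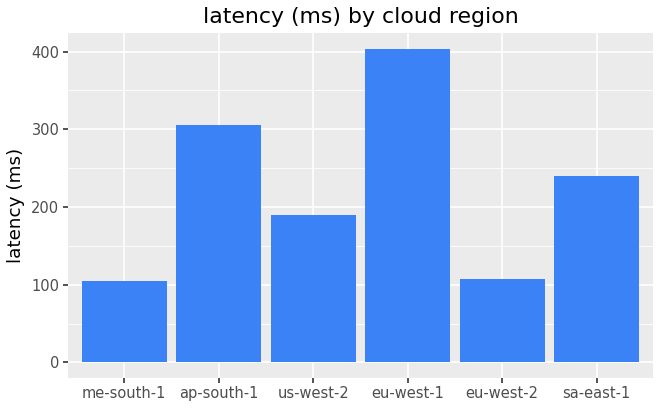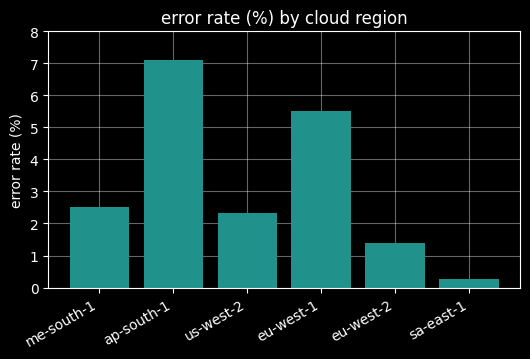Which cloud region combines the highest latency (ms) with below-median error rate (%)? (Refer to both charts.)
Chart 2 median error rate (%) ≈ 2; below-median cloud regions: us-west-2, eu-west-2, sa-east-1. Among those, sa-east-1 has the highest latency (ms) (≈ 250).

sa-east-1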